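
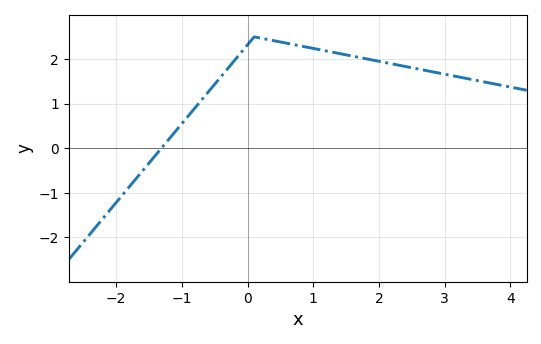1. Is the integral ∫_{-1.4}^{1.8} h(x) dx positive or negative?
positive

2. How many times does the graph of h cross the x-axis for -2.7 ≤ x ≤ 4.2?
1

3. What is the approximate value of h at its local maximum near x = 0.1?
2.5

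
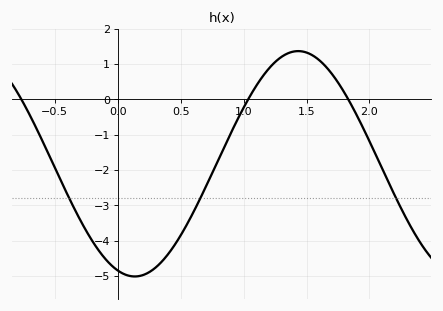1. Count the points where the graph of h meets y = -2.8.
3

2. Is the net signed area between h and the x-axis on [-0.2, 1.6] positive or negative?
negative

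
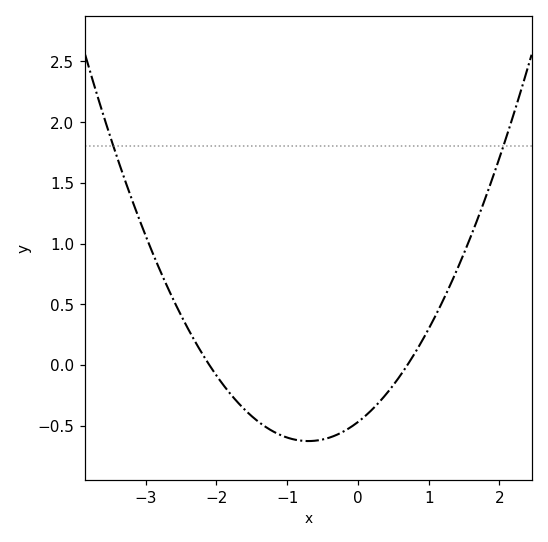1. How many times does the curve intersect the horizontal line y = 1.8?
2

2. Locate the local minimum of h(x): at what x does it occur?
-0.7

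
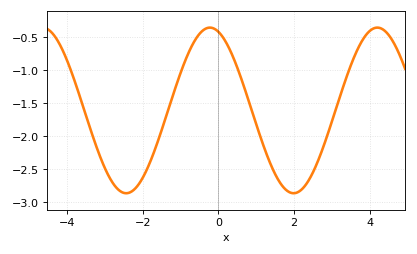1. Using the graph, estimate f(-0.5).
-0.454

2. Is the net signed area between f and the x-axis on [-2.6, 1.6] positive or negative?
negative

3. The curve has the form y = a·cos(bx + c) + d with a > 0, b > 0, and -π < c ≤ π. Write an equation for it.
y = 1.25cos(1.42x + 0.32) - 1.61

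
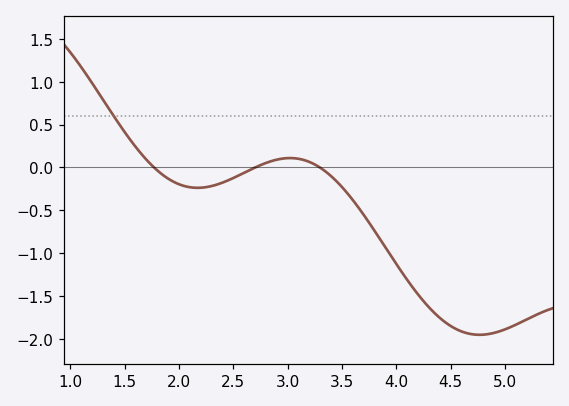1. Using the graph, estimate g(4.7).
-1.94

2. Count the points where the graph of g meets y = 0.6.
1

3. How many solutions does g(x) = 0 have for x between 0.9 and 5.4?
3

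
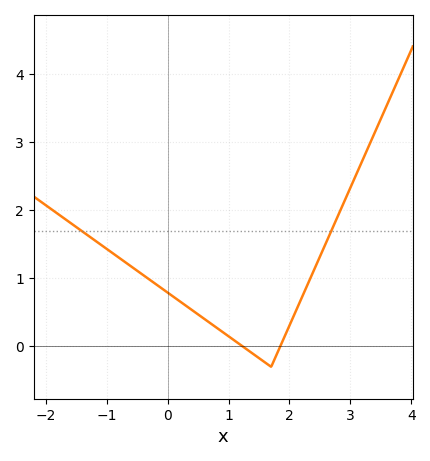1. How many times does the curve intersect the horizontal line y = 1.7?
2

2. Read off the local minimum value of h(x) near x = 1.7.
-0.3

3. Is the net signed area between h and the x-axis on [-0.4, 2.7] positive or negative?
positive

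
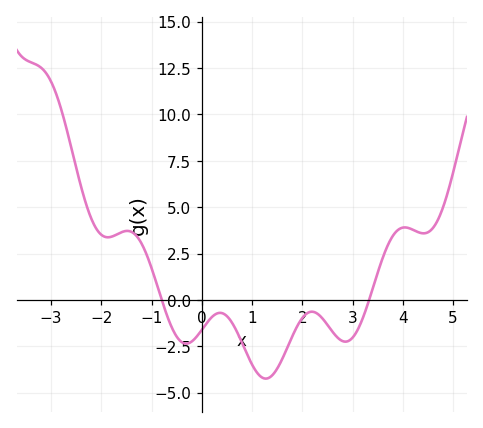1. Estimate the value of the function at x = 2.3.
-0.747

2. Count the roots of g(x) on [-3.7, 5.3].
2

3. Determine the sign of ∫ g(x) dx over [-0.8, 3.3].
negative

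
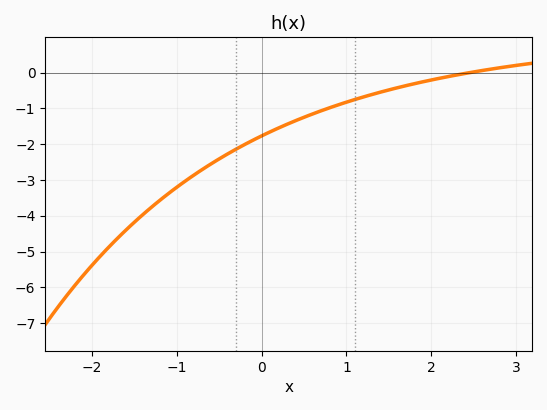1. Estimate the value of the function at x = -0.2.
-2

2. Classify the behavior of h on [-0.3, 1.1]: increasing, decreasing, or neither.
increasing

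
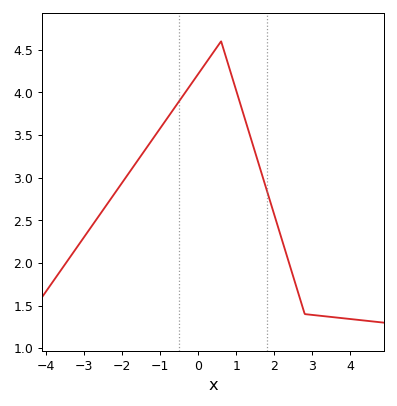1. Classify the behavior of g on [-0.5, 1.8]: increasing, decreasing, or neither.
neither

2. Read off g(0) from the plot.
4.2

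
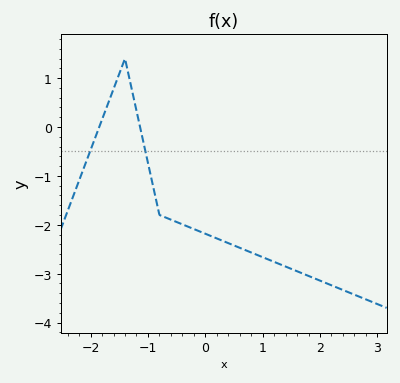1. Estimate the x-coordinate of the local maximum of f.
-1.4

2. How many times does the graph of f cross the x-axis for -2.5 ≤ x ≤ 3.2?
2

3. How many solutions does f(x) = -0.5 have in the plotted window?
2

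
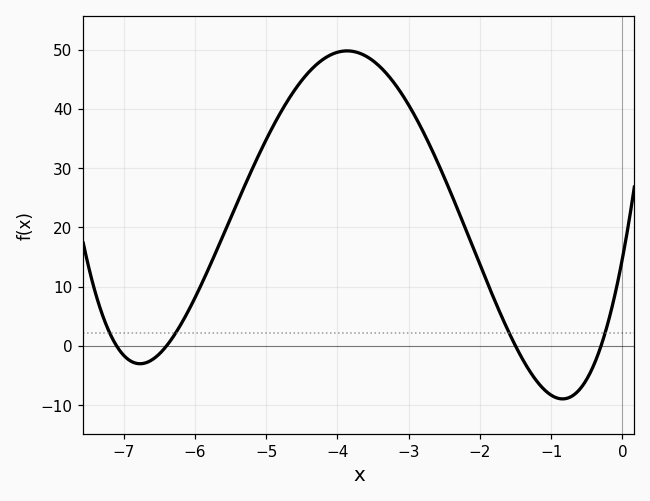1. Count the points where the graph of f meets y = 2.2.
4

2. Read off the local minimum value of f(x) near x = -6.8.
-3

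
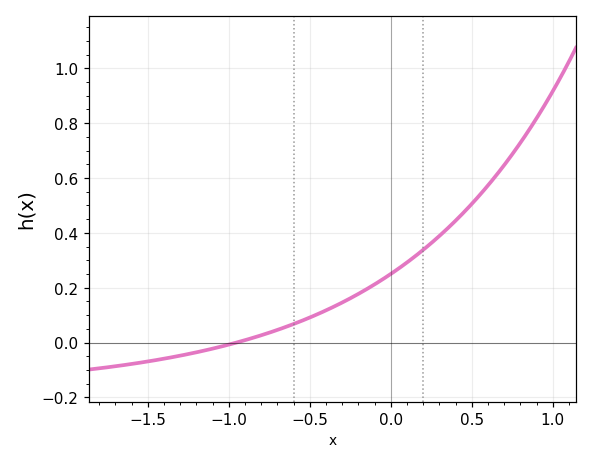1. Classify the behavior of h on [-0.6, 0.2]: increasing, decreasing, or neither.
increasing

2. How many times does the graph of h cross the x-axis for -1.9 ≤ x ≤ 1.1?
1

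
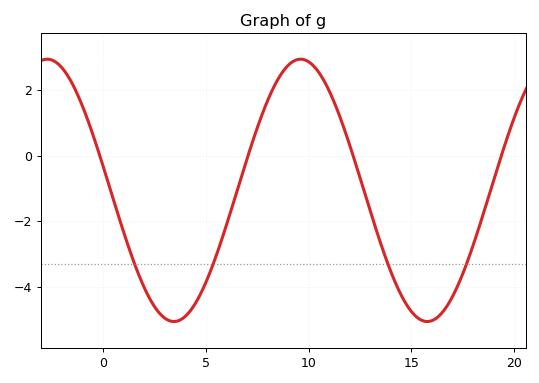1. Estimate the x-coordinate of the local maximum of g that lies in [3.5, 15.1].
9.61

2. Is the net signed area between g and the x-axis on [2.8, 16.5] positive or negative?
negative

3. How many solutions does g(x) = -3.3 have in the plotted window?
4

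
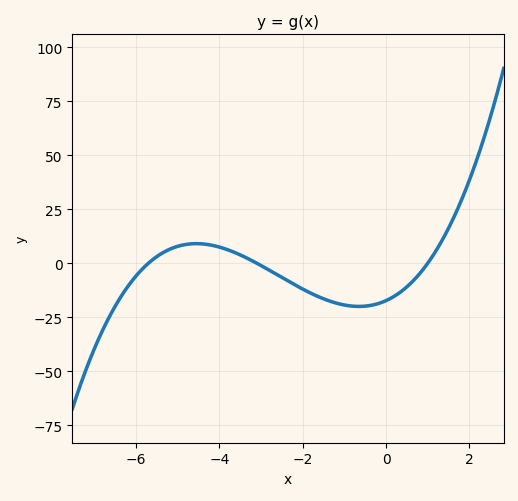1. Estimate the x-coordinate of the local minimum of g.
-0.648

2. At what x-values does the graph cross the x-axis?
-5.7, -3.1, 1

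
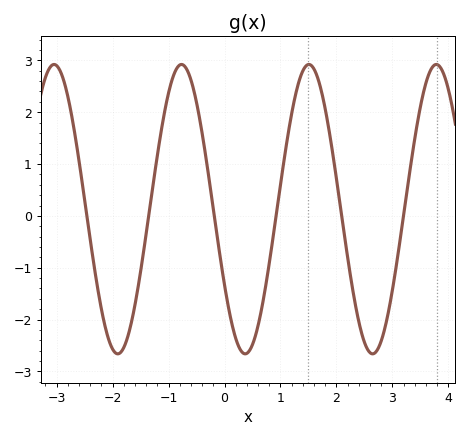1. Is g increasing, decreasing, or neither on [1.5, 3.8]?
neither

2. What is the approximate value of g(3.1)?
-0.7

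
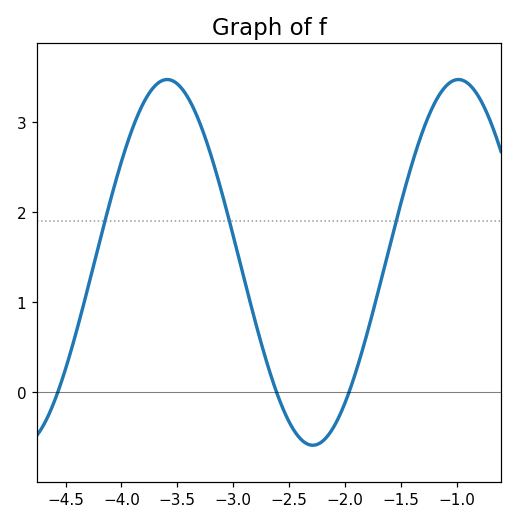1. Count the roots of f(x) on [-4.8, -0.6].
3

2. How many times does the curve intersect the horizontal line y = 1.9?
3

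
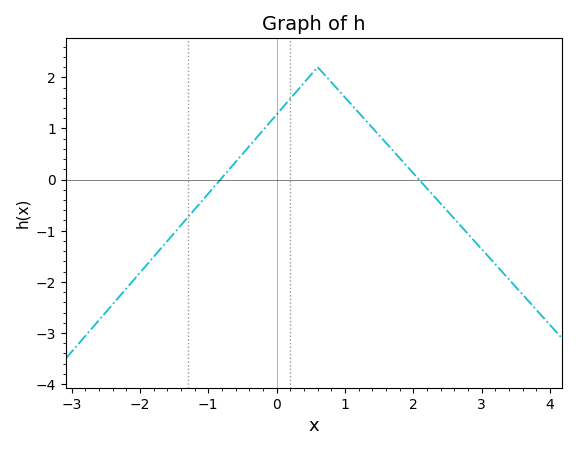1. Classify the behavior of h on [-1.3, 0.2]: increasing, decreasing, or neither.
increasing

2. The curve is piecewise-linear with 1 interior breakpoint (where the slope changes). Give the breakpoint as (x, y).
(0.6, 2.2)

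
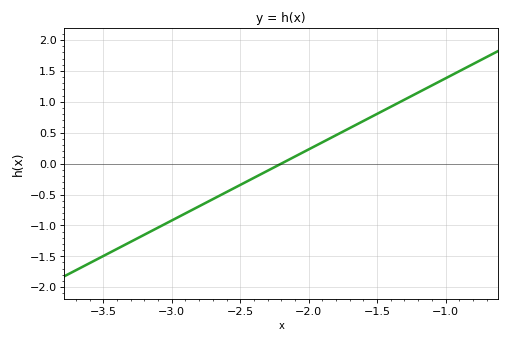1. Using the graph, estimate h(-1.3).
1.03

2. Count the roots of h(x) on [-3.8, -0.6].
1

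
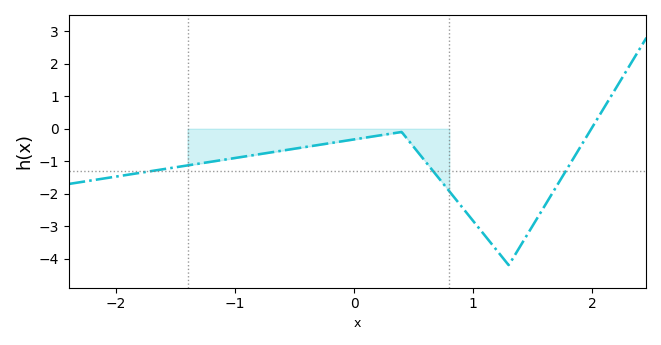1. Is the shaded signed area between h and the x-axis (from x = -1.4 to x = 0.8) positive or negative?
negative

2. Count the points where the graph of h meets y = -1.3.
3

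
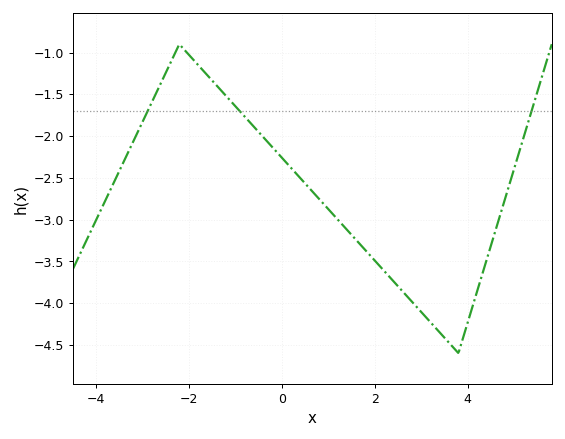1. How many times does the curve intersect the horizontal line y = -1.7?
3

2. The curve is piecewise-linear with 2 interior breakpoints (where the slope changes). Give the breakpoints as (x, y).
(-2.2, -0.9); (3.8, -4.6)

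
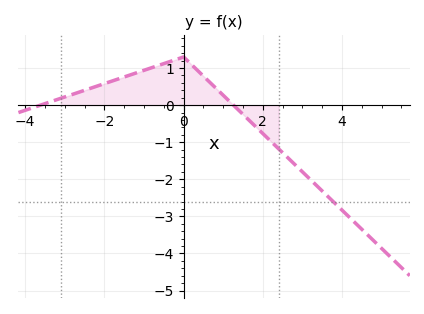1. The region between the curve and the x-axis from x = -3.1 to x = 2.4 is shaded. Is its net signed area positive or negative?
positive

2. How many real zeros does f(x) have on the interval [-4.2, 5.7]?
2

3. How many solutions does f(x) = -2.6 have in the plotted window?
1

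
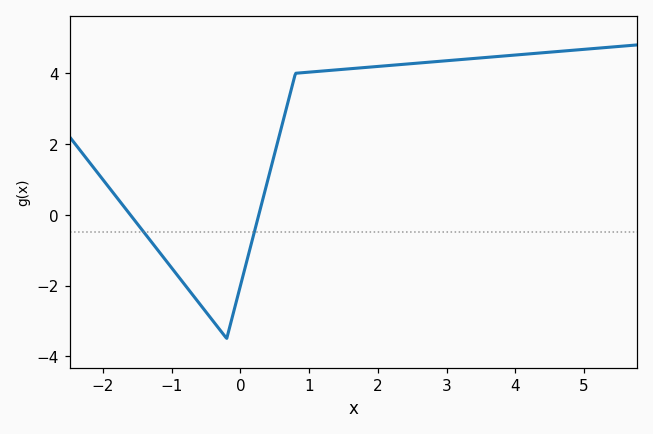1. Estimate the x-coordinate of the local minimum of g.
-0.2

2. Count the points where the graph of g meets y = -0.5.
2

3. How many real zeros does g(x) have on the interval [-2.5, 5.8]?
2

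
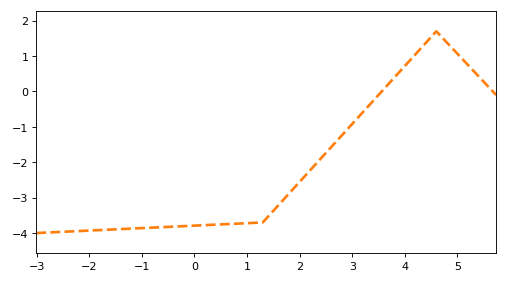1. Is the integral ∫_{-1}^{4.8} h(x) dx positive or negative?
negative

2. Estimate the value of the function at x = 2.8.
-1.2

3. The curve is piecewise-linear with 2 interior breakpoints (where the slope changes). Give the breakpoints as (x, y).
(1.3, -3.7); (4.6, 1.7)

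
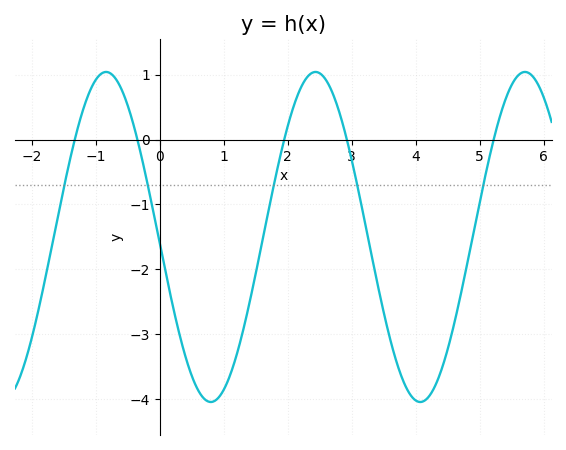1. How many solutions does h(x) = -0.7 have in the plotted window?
5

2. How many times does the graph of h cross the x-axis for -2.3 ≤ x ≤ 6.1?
5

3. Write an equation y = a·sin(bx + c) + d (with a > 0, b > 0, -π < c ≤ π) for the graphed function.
y = 2.54sin(1.9x - 3.1) - 1.5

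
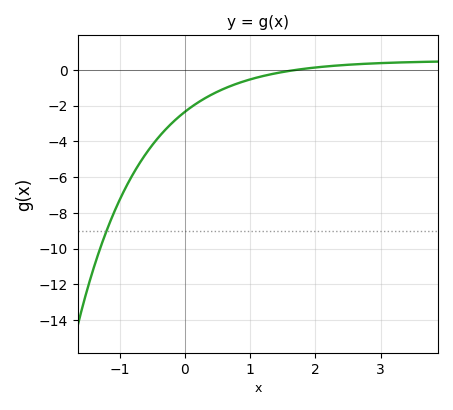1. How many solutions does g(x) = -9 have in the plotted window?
1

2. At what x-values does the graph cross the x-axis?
1.69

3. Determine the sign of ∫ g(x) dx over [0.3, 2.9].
negative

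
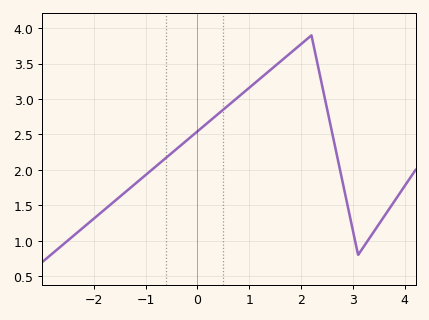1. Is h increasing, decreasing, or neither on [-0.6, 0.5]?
increasing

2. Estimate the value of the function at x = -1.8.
1.44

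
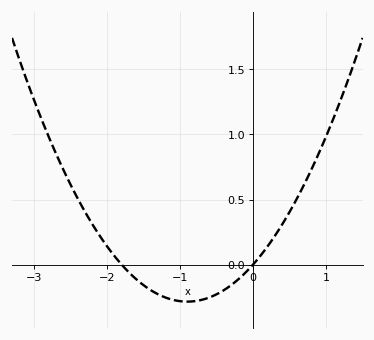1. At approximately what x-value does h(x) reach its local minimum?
-0.9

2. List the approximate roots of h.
-1.8, 0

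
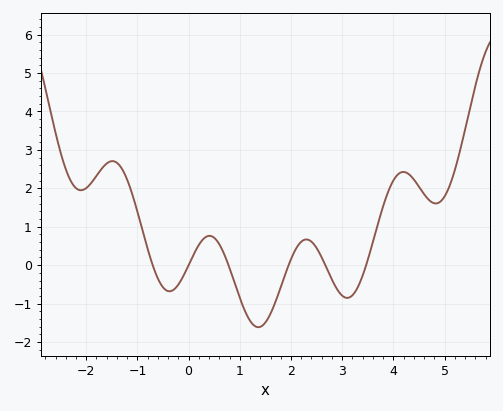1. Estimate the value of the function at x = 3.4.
-0.271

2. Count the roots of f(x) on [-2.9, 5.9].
6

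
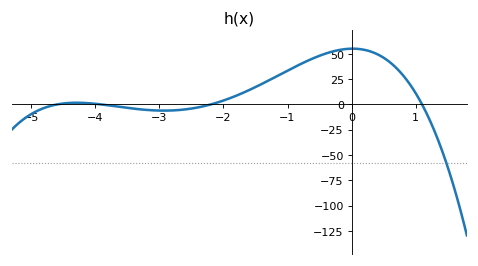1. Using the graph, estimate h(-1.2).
26.8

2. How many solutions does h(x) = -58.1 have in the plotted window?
1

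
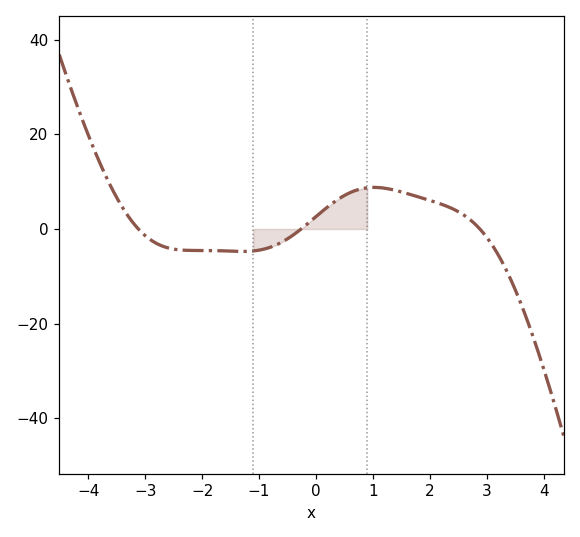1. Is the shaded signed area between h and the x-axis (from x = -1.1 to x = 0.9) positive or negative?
positive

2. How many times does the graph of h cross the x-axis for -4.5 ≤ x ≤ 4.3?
3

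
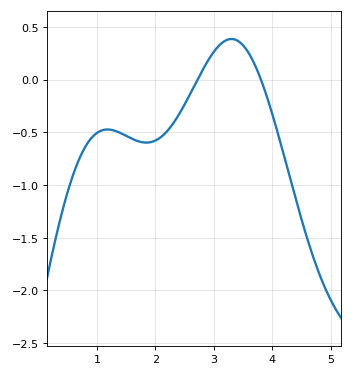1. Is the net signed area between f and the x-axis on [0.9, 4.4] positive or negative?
negative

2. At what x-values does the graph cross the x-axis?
2.7, 3.8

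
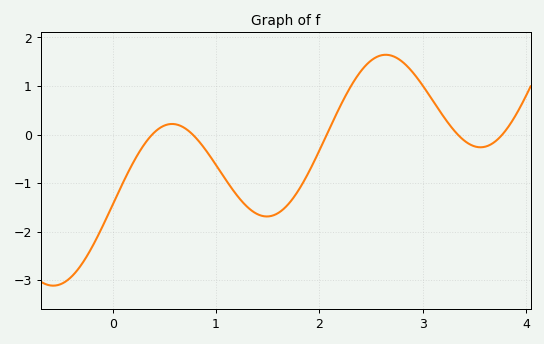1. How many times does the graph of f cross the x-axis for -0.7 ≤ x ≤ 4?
5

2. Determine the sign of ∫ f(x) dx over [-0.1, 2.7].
negative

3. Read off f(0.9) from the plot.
-0.3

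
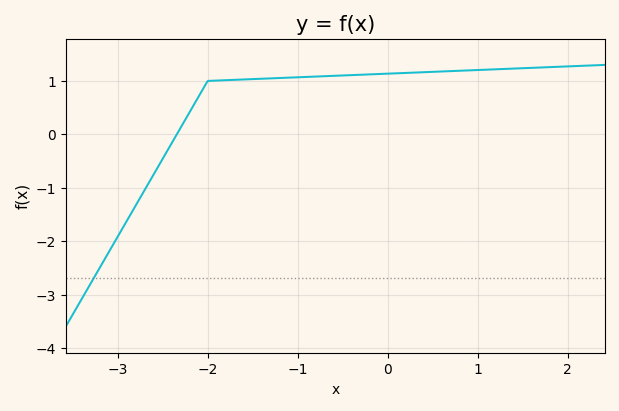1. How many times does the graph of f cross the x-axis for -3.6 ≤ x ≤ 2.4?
1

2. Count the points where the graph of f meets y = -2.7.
1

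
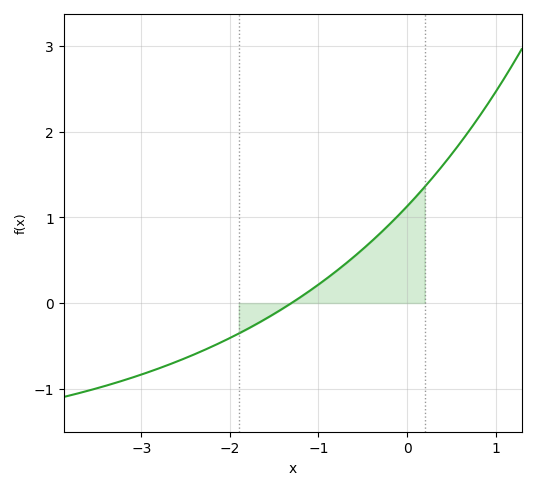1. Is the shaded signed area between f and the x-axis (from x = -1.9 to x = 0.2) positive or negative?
positive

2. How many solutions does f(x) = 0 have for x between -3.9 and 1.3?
1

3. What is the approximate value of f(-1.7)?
-0.245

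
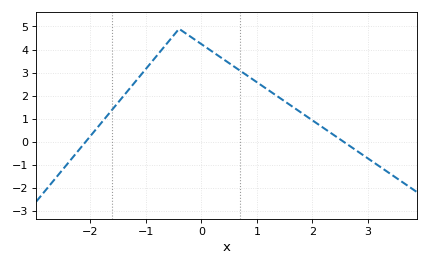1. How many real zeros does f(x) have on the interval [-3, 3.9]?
2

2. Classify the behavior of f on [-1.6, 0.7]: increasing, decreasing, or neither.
neither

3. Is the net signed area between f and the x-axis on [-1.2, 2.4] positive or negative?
positive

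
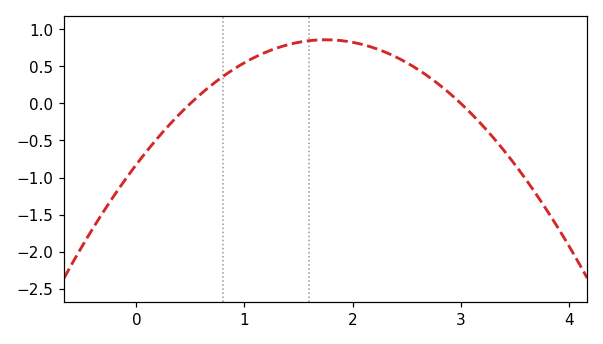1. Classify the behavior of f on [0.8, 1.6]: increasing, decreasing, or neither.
increasing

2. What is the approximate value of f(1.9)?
0.847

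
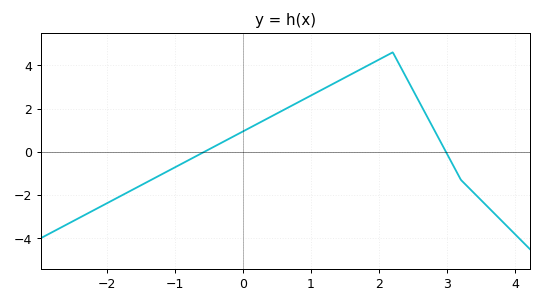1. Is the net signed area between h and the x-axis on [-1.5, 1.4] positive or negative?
positive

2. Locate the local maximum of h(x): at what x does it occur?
2.2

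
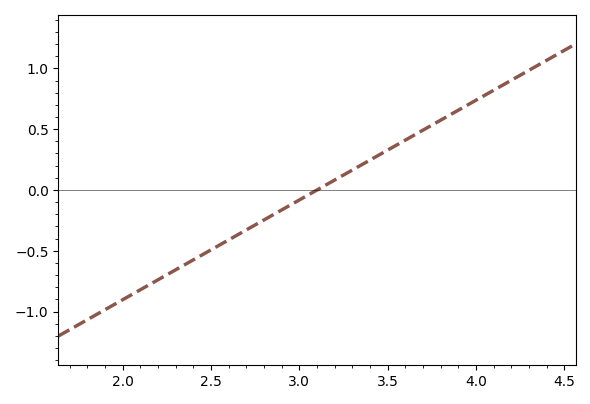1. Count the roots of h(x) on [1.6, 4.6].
1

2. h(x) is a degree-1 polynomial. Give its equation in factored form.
y = 0.82(x - 3.1)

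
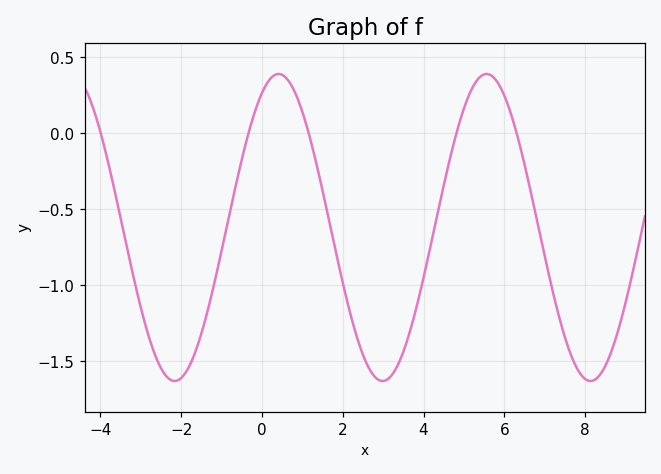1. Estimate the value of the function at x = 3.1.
-1.62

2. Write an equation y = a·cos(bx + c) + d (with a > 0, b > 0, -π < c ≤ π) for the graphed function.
y = 1.01cos(1.22x - 0.502) - 0.62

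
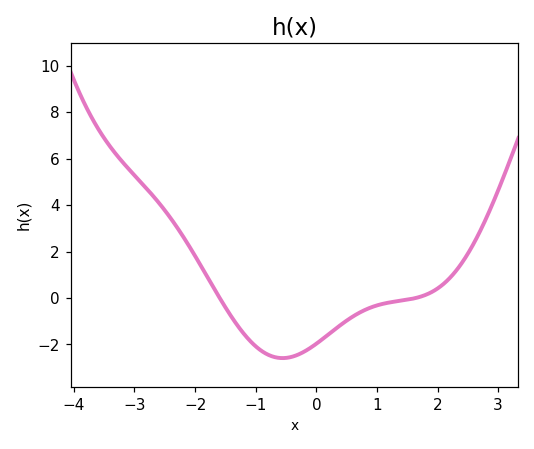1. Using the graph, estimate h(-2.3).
3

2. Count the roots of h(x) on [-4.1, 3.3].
2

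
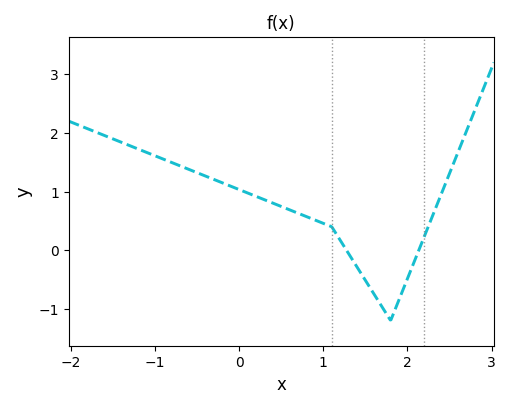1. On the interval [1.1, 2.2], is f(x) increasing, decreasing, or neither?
neither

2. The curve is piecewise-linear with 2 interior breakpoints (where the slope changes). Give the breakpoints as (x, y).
(1.1, 0.4); (1.8, -1.2)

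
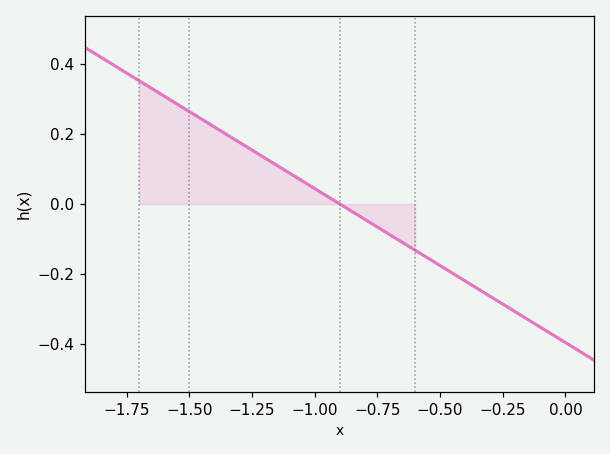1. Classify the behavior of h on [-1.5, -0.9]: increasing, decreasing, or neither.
decreasing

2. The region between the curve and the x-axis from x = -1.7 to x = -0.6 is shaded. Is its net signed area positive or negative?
positive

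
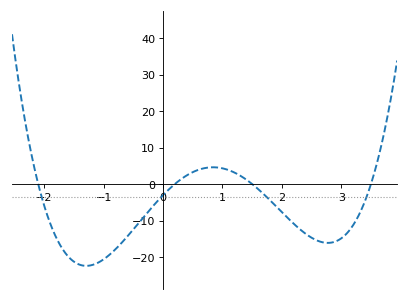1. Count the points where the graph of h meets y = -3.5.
4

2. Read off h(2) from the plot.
-8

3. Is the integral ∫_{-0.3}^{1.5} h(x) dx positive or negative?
positive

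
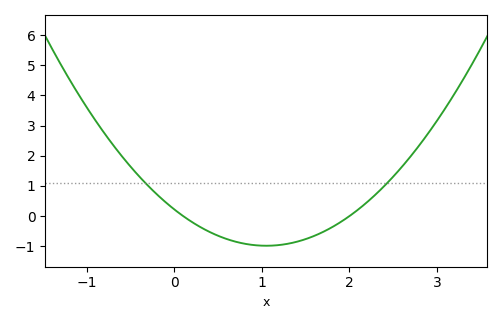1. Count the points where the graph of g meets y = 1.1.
2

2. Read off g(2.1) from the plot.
0.218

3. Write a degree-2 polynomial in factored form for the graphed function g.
y = 1.09(x - 0.1)(x - 2)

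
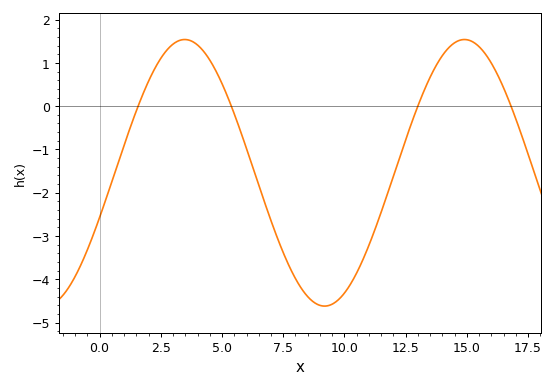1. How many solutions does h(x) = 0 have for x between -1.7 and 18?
4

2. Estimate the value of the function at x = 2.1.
0.7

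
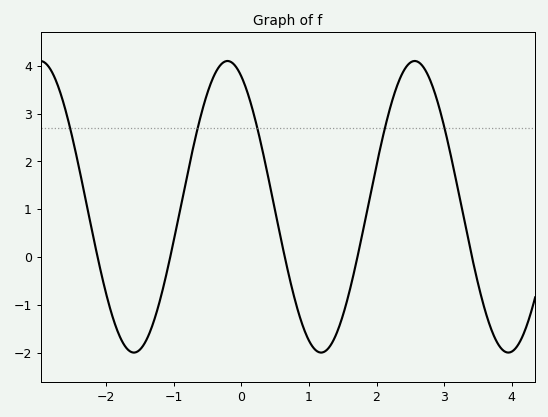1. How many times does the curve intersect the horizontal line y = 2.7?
5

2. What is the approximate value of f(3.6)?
-1.1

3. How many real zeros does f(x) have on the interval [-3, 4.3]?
5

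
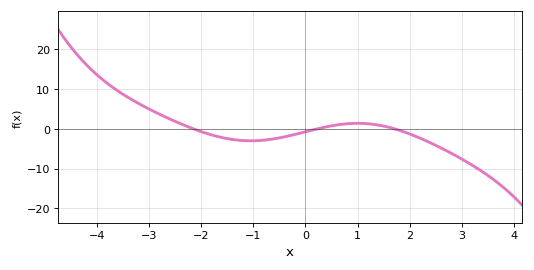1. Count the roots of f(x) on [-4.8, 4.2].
3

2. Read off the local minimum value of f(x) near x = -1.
-3.03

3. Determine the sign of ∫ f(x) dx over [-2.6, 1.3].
negative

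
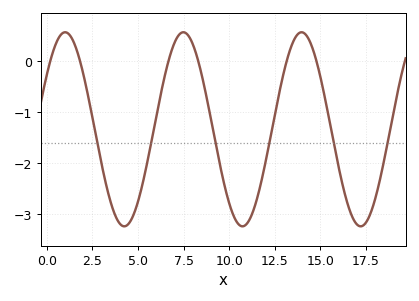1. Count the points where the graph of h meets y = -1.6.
6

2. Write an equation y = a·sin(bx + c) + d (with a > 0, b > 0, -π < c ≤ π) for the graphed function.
y = 1.9sin(0.97x + 0.59) - 1.34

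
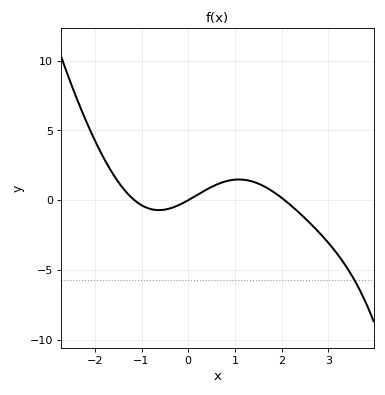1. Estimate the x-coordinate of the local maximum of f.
1.1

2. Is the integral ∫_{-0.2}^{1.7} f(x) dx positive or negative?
positive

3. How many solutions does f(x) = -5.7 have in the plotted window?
1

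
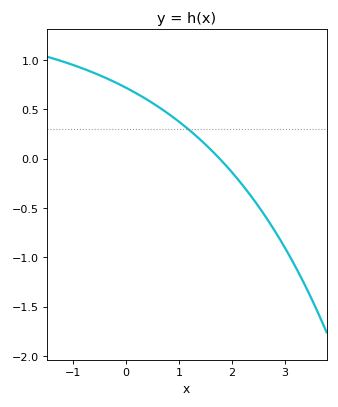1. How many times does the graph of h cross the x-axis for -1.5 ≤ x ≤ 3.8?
1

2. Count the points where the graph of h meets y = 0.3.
1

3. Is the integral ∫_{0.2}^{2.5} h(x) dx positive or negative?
positive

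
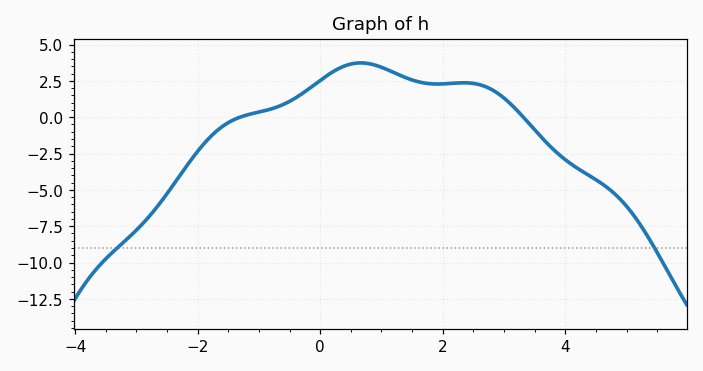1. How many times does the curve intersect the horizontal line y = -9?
2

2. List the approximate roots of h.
-1.4, 3.4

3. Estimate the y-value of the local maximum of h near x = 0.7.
3.8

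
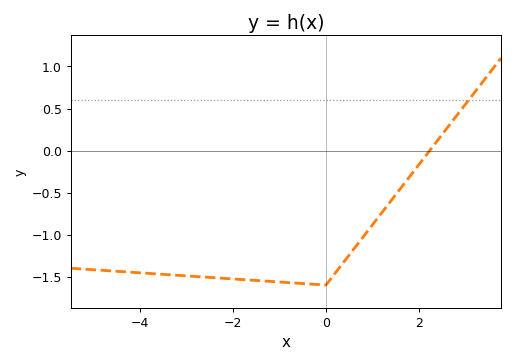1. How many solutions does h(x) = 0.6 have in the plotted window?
1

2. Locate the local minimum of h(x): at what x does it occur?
0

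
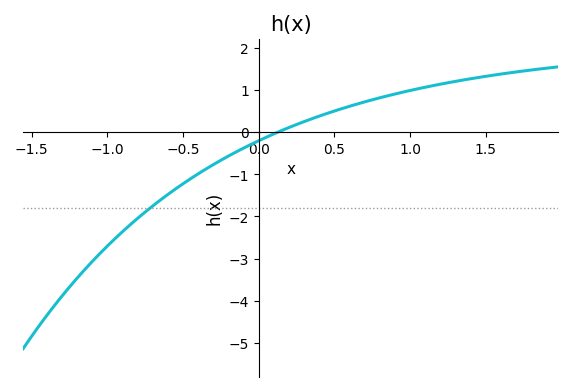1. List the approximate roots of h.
0.1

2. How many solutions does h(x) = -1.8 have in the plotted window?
1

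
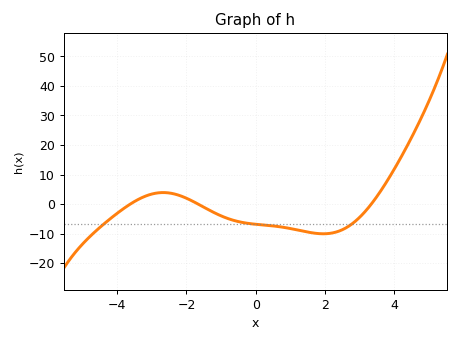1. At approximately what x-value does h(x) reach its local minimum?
1.95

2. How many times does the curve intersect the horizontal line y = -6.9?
3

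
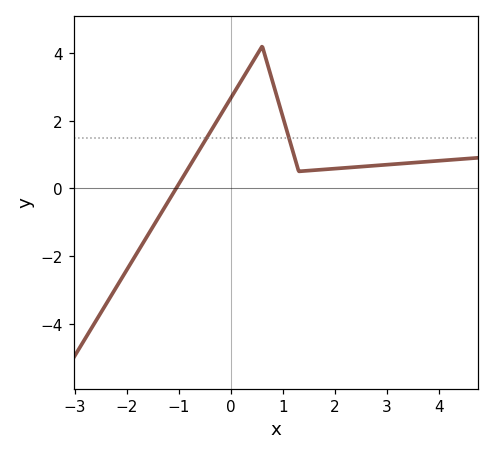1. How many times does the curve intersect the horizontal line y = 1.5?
2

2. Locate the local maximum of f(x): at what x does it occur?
0.599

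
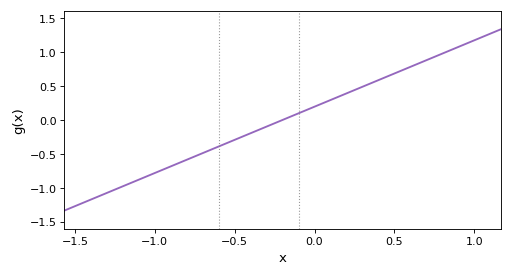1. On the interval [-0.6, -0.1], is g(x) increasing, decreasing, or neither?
increasing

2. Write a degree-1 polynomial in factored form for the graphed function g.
y = 0.98(x + 0.2)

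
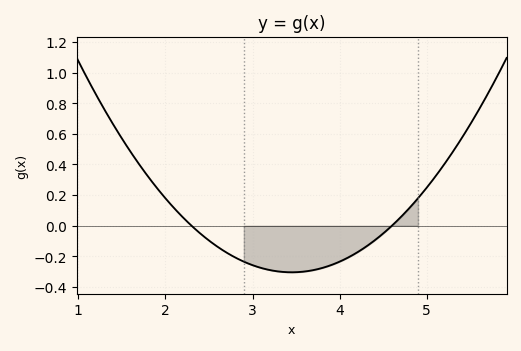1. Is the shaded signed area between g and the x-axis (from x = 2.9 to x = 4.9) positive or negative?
negative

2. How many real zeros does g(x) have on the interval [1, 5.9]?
2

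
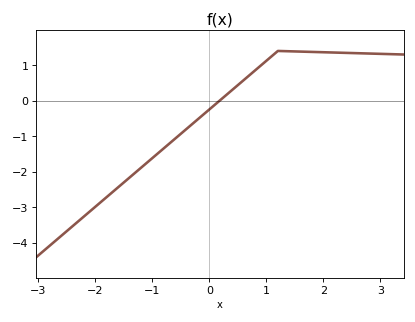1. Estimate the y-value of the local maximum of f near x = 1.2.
1.4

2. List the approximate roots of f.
0.177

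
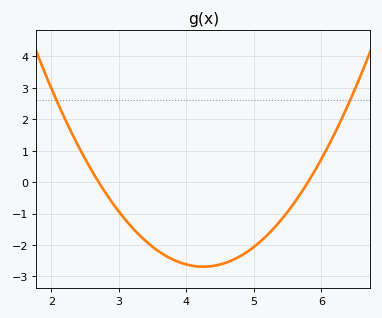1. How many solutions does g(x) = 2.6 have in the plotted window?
2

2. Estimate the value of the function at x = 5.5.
-0.9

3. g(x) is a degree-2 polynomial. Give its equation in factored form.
y = 1.12(x - 2.7)(x - 5.8)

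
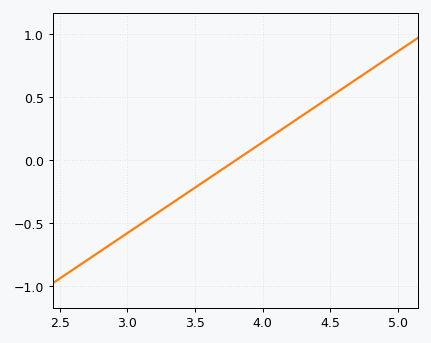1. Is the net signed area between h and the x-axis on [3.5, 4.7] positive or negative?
positive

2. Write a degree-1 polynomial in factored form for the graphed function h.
y = 0.72(x - 3.8)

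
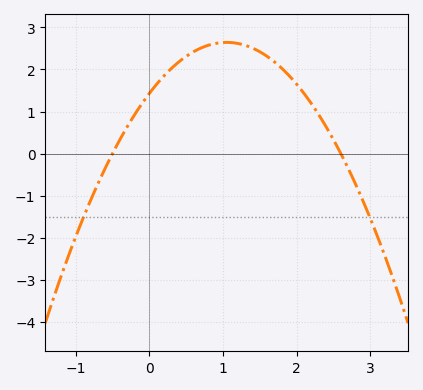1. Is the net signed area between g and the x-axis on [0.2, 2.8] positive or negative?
positive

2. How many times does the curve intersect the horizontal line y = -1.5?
2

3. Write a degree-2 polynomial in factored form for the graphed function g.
y = -1.1(x + 0.5)(x - 2.6)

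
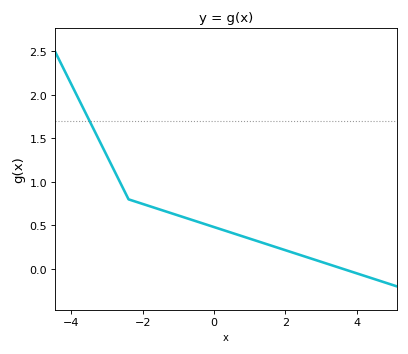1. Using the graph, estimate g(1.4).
0.3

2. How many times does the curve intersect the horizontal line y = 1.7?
1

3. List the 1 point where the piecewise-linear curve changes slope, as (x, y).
(-2.4, 0.8)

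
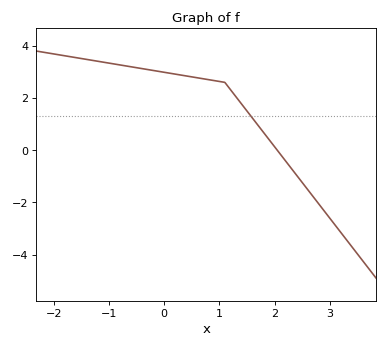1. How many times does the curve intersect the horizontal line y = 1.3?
1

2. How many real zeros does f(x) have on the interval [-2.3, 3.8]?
1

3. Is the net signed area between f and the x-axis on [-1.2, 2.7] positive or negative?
positive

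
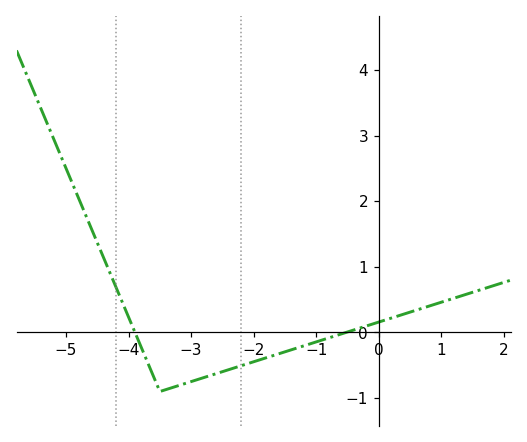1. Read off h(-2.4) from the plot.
-0.567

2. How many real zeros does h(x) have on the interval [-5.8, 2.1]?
2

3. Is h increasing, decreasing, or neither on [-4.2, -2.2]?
neither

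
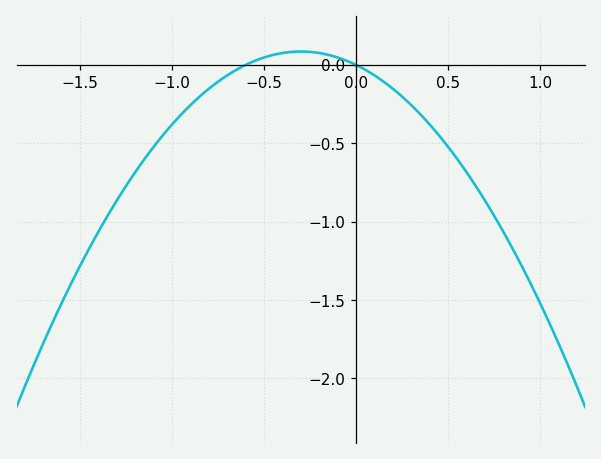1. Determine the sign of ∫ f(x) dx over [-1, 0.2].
negative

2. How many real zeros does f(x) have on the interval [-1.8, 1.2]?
2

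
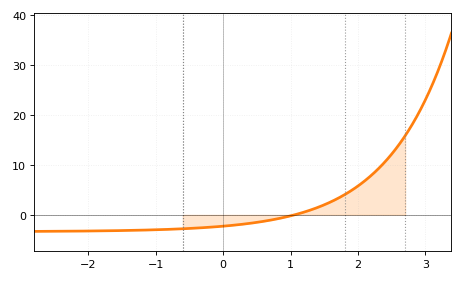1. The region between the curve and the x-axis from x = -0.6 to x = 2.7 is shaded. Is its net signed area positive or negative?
positive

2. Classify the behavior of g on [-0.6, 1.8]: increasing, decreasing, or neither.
increasing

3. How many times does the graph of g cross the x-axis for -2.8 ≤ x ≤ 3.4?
1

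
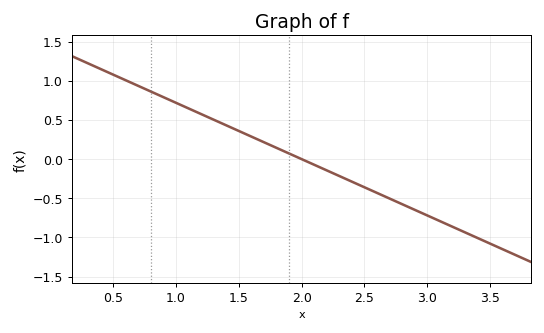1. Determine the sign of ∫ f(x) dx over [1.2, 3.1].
negative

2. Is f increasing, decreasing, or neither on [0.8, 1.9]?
decreasing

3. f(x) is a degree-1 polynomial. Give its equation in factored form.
y = -0.72(x - 2)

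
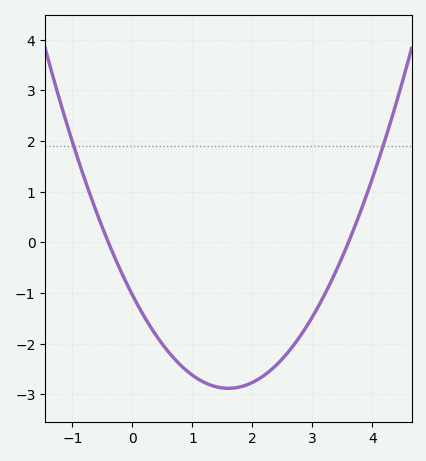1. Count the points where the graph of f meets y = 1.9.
2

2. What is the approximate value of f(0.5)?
-2.01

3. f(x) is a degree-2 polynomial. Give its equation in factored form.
y = 0.72(x + 0.4)(x - 3.6)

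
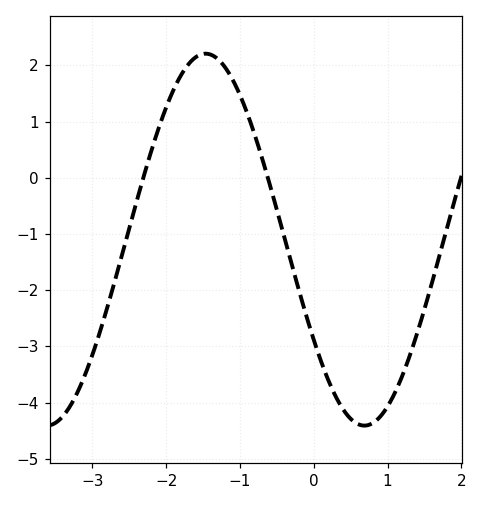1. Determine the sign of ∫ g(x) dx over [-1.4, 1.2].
negative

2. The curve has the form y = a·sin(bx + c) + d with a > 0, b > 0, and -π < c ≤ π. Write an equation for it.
y = 3.31sin(1.46x - 2.57) - 1.1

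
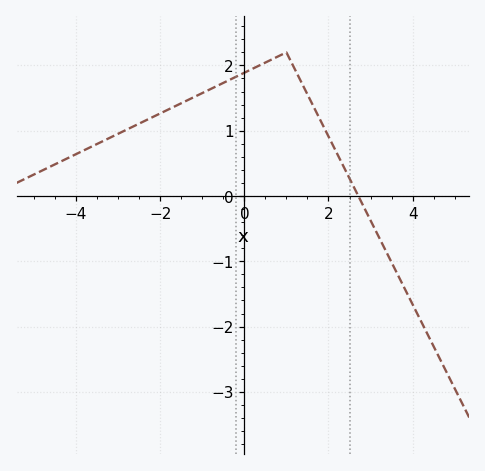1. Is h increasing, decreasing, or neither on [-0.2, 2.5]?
neither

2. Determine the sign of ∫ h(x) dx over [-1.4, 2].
positive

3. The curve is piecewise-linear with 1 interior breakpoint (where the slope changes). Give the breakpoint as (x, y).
(1, 2.2)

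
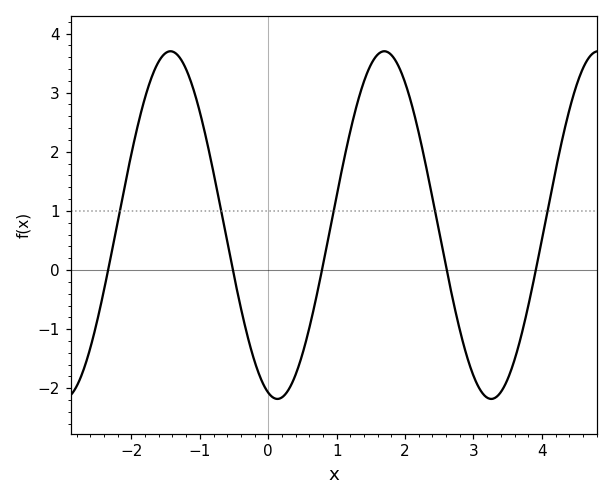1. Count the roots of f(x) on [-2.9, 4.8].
5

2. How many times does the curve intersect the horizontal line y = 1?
5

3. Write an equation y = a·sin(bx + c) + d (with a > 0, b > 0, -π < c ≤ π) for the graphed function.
y = 2.94sin(2.01x - 1.84) + 0.76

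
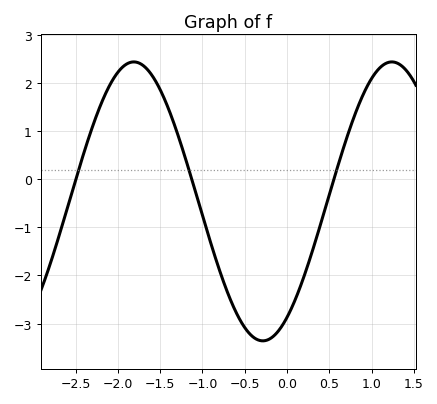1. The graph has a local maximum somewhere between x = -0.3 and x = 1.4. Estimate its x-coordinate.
1.2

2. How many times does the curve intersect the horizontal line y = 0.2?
3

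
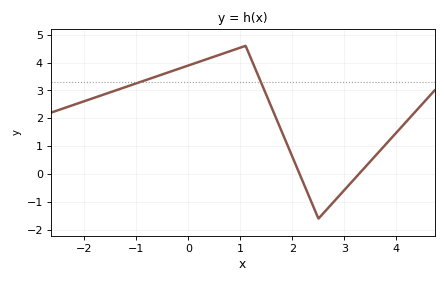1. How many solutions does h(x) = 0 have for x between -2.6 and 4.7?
2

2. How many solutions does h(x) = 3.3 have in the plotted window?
2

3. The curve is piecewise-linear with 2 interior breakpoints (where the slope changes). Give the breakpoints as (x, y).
(1.1, 4.6); (2.5, -1.6)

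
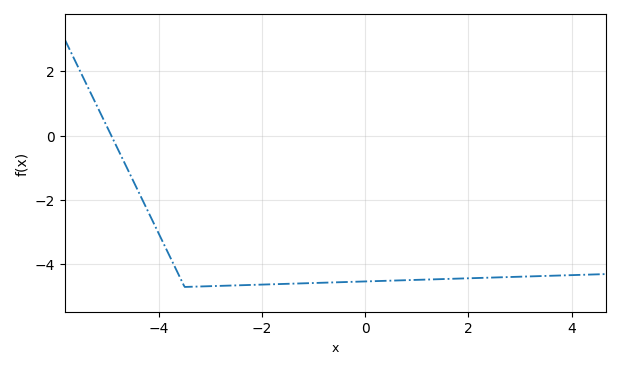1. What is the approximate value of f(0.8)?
-4.4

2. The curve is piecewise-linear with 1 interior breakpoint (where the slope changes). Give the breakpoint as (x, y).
(-3.5, -4.7)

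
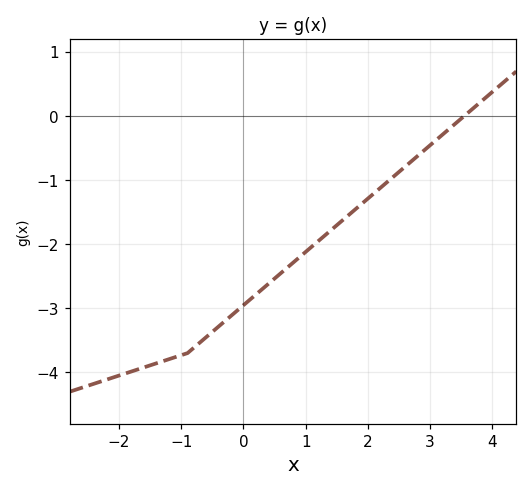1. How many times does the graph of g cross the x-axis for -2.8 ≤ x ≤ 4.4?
1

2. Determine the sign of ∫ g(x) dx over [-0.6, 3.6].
negative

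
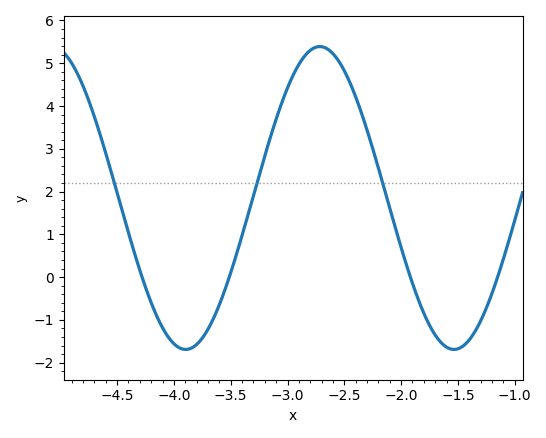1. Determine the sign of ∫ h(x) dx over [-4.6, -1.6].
positive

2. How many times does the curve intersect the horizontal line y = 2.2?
3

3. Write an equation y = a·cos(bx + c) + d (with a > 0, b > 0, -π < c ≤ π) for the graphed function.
y = 3.54cos(2.66x + 0.94) + 1.85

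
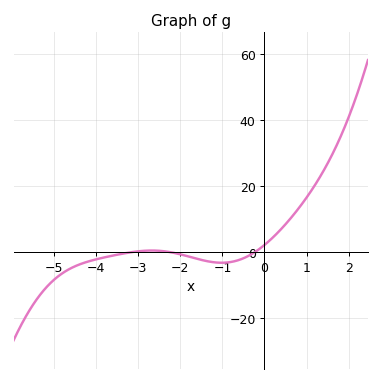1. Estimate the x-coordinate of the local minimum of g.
-1.02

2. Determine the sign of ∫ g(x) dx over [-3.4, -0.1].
negative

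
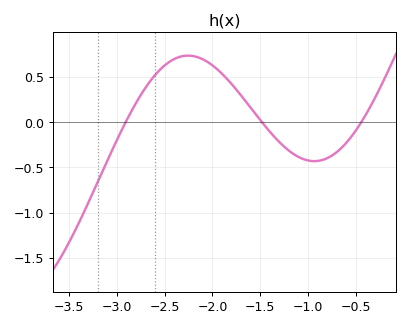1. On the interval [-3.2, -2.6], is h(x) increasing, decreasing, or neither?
increasing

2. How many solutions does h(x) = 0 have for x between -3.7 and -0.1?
3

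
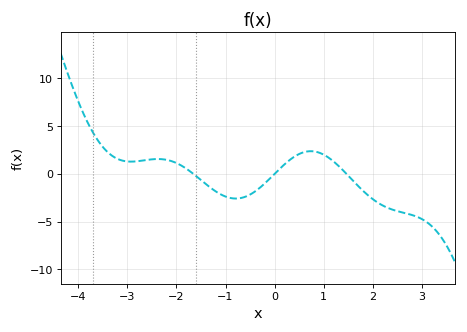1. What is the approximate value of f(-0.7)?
-2.5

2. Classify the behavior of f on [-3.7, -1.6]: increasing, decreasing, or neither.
neither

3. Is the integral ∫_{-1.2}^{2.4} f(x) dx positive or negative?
negative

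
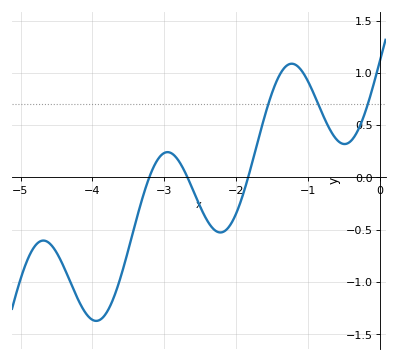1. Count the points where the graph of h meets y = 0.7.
3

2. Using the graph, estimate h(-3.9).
-1.35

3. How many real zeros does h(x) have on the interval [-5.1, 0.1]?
3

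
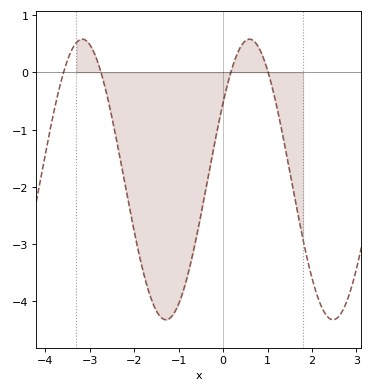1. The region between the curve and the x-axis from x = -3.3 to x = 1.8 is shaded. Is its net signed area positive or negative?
negative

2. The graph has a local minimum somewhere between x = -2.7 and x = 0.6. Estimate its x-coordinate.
-1.3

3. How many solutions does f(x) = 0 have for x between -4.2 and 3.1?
4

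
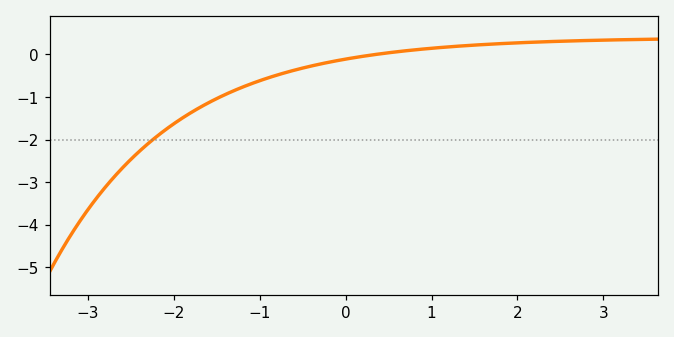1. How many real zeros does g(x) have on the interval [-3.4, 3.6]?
1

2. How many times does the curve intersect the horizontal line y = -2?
1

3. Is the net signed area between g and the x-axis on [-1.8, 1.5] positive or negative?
negative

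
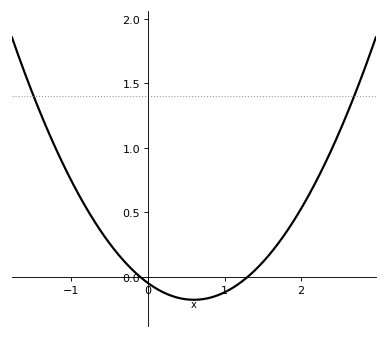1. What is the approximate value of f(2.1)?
0.65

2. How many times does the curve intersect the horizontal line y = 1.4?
2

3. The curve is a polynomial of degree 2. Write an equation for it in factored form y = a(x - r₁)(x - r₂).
y = 0.36(x + 0.1)(x - 1.3)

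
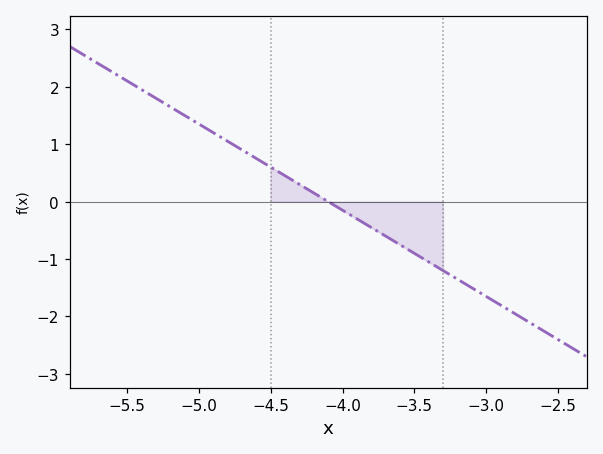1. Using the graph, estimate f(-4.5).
0.6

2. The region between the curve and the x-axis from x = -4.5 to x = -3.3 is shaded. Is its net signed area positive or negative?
negative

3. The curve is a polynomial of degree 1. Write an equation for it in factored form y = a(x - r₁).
y = -1.5(x + 4.1)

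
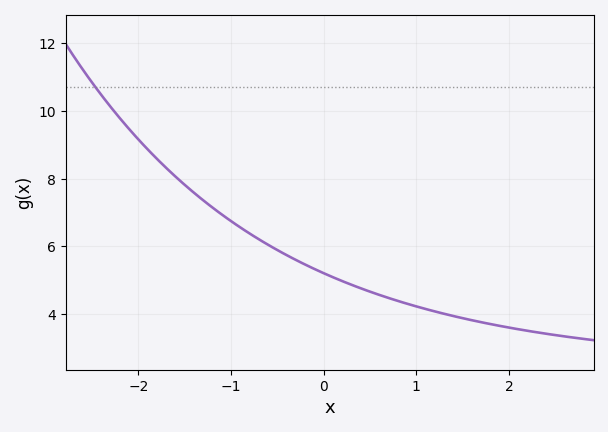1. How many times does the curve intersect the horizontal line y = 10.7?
1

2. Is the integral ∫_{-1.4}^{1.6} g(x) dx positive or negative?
positive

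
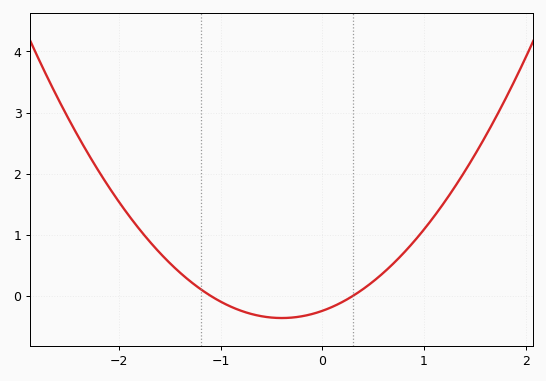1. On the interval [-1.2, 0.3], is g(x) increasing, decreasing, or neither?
neither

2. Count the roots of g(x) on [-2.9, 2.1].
2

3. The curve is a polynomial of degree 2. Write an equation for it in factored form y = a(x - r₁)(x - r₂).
y = 0.74(x + 1.1)(x - 0.3)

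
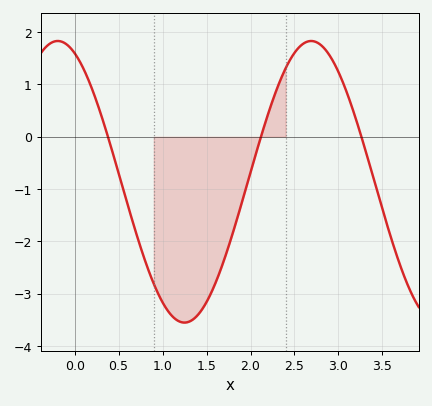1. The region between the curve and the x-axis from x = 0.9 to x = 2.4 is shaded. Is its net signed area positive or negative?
negative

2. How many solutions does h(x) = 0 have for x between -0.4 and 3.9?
3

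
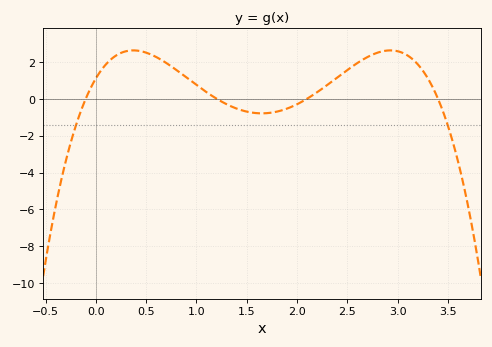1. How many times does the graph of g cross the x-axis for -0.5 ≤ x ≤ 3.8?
4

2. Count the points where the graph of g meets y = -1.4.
2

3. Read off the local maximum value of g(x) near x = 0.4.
2.62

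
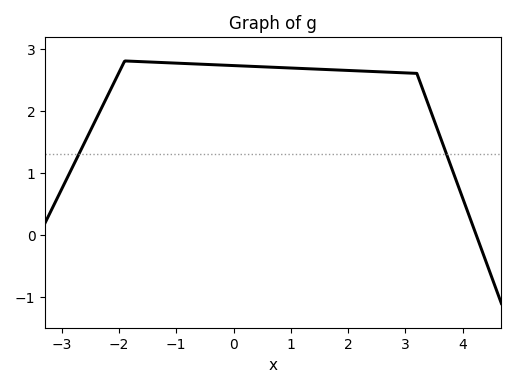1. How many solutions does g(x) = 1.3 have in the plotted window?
2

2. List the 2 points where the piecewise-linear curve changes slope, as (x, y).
(-1.9, 2.8); (3.2, 2.6)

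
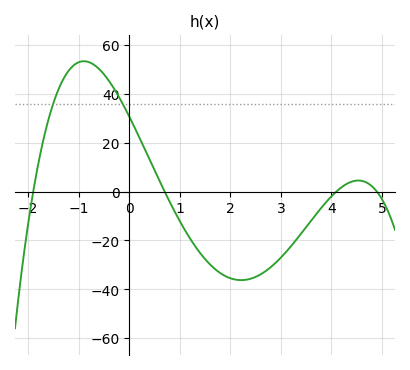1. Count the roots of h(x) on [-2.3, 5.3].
4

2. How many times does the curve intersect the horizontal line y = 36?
2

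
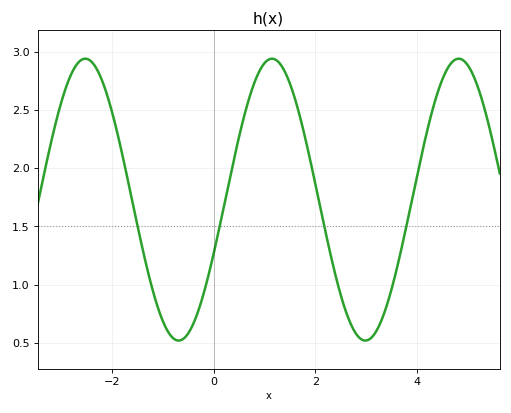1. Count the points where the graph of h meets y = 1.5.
4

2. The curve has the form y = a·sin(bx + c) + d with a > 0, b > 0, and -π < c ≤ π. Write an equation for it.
y = 1.21sin(1.71x - 0.392) + 1.73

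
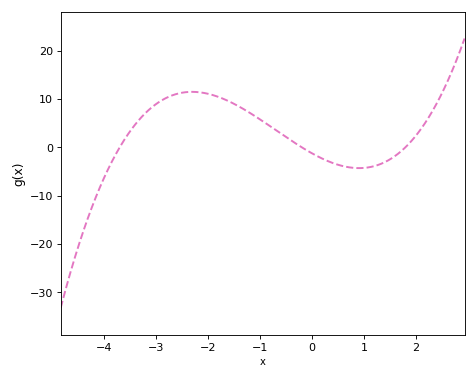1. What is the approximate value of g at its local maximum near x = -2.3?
11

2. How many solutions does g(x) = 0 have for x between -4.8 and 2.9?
3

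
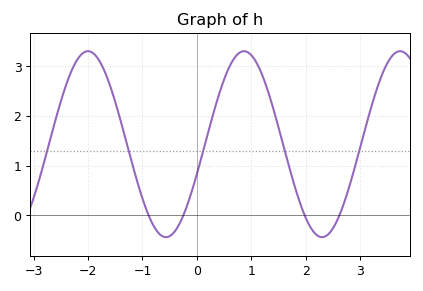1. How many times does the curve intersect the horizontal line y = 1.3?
5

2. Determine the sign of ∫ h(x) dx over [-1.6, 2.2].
positive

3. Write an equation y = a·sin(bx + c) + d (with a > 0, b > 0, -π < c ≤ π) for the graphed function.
y = 1.87sin(2.2x - 0.33) + 1.43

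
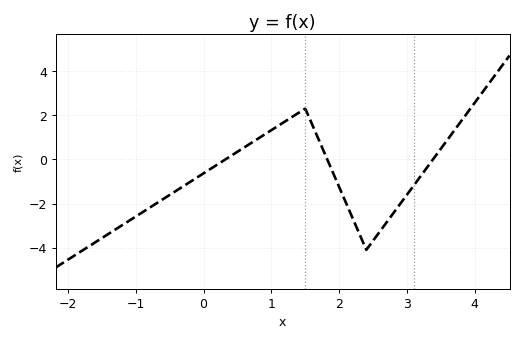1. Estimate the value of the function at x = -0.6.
-1.81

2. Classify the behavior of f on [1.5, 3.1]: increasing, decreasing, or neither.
neither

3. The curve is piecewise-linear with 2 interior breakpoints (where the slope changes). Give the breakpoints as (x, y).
(1.5, 2.3); (2.4, -4.1)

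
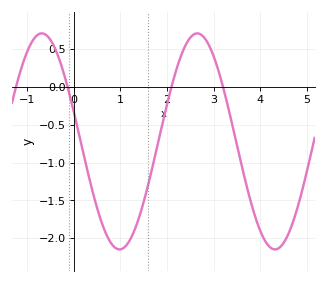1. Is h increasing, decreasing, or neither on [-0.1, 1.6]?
neither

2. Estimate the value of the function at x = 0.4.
-1.4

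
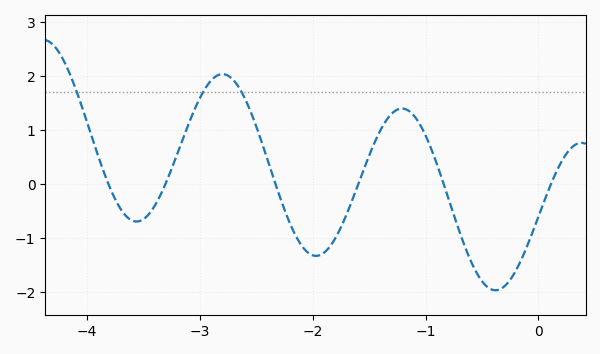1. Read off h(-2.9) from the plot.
1.9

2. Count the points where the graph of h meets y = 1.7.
3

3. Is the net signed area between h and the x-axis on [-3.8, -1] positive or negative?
positive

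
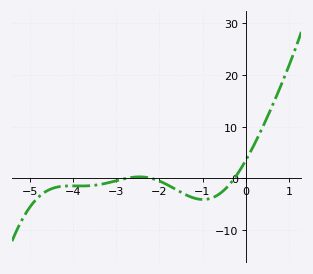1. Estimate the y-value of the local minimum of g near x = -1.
-4.09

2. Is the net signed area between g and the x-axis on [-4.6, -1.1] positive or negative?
negative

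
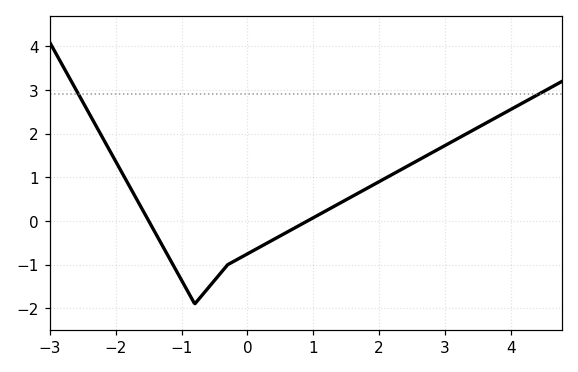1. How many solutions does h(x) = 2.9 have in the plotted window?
2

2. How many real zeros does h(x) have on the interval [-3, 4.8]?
2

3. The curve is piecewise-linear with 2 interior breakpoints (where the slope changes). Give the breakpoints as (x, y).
(-0.8, -1.9); (-0.3, -1)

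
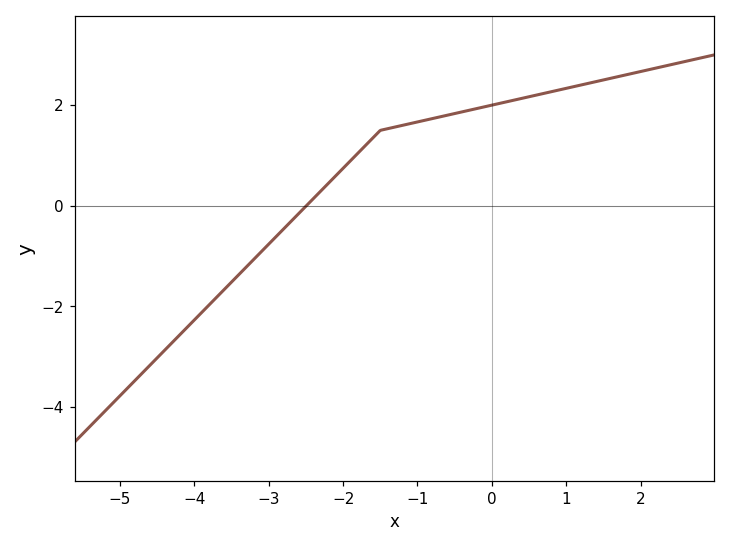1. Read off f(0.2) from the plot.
2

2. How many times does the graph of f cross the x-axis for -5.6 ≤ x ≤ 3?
1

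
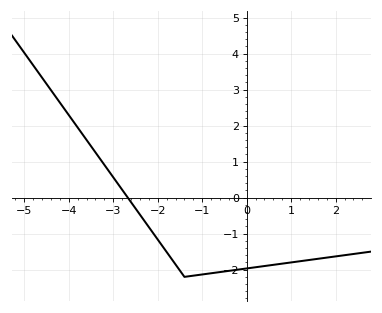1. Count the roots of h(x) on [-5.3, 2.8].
1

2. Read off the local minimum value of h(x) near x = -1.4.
-2.2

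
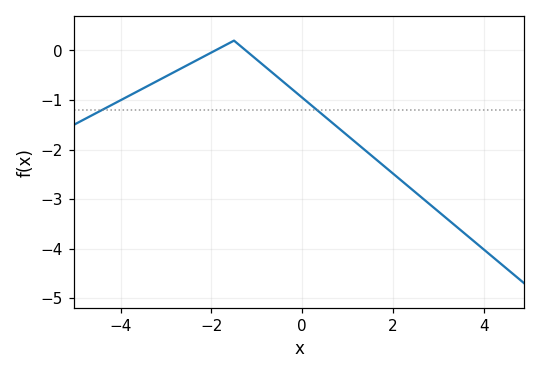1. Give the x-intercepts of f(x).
-2, -1.2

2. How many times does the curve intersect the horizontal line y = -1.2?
2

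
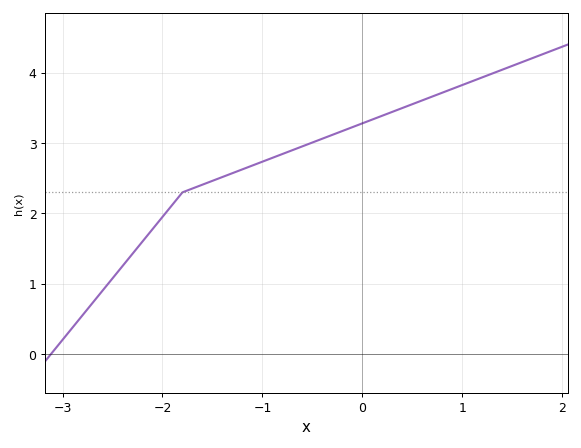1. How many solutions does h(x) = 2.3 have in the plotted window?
1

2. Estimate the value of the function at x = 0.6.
3.61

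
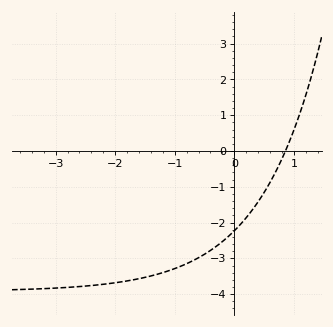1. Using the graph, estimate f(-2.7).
-3.8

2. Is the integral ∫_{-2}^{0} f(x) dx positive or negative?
negative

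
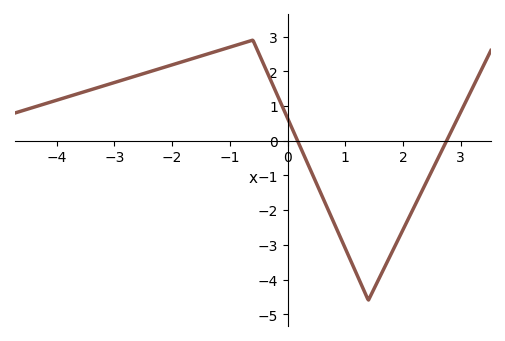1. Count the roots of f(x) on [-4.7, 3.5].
2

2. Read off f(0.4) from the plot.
-0.85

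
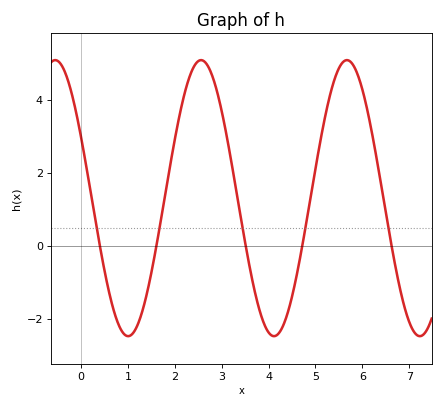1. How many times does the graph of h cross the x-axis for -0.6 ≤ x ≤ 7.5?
5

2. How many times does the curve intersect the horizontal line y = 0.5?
5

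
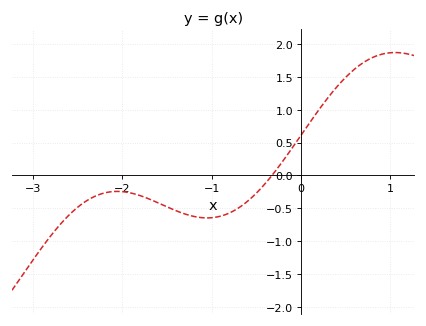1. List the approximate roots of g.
-0.325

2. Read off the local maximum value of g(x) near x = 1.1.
1.87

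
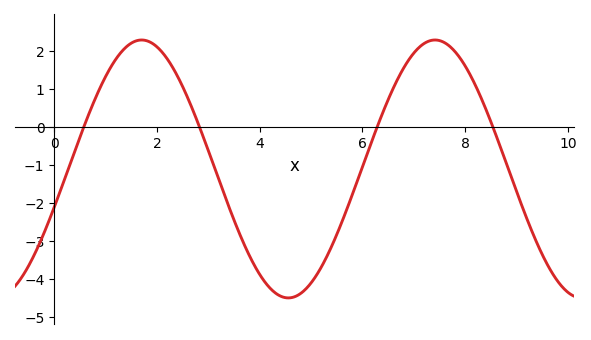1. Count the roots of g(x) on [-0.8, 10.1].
4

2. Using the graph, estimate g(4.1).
-4.1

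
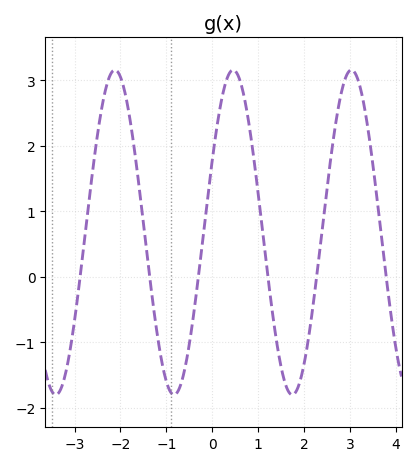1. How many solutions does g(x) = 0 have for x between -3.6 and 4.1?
6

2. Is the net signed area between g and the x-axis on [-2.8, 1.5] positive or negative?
positive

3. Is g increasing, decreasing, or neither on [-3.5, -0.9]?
neither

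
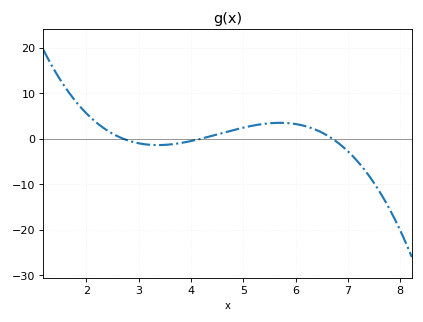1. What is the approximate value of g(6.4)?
1.88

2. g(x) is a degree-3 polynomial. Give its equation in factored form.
y = -0.77(x - 2.7)(x - 4.2)(x - 6.7)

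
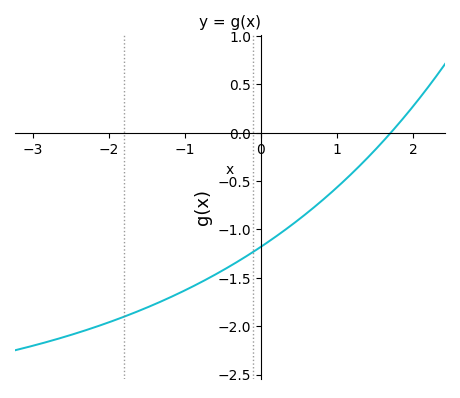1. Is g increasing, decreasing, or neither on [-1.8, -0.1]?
increasing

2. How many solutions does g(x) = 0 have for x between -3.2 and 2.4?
1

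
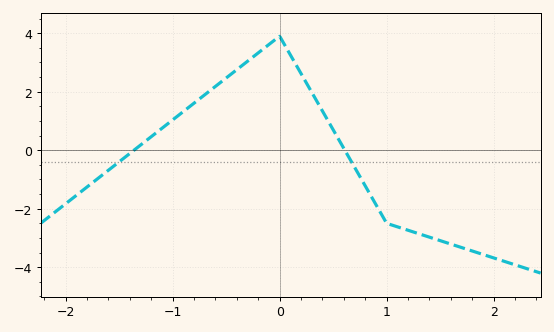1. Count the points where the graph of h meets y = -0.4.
2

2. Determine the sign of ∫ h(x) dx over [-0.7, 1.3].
positive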